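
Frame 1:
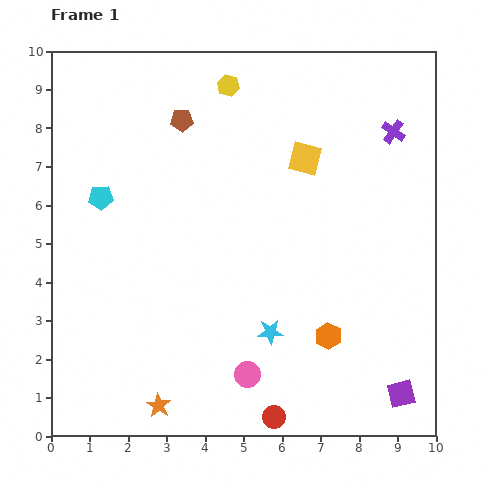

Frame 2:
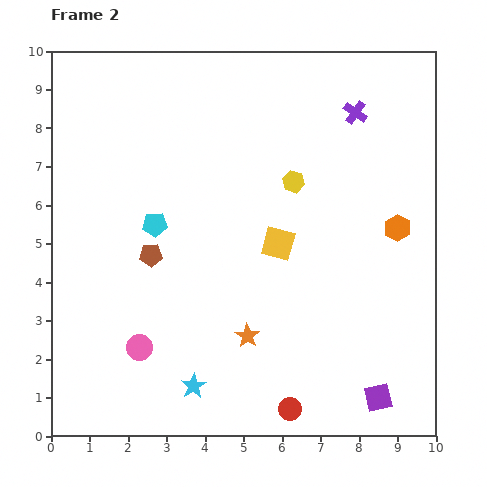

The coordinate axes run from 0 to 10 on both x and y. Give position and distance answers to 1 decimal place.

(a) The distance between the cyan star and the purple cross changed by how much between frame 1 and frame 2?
+2.1

Distance in frame 1: 6.1. Distance in frame 2: 8.2.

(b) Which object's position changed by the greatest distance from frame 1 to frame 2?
the brown pentagon

(moved 3.6; next 3.3)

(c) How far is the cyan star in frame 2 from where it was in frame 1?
2.4

The cyan star moved from (5.7, 2.7) to (3.7, 1.3), a distance of √(2.0² + 1.4²) ≈ 2.4.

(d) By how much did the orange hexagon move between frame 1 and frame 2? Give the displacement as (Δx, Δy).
(1.8, 2.8)

The orange hexagon was at (7.2, 2.6) in frame 1 and (9.0, 5.4) in frame 2.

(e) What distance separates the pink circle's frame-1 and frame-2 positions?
2.9

The pink circle moved from (5.1, 1.6) to (2.3, 2.3), a distance of √(2.8² + 0.7²) ≈ 2.9.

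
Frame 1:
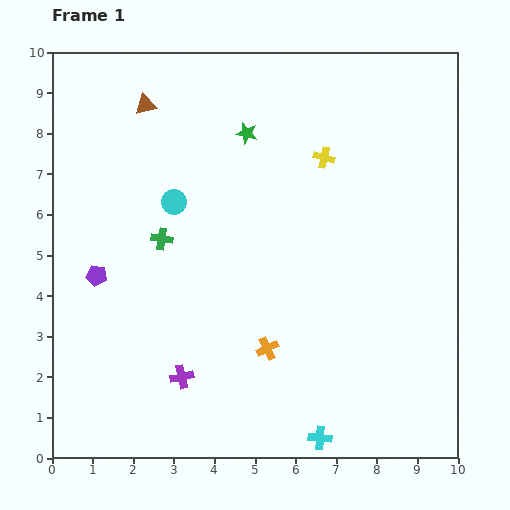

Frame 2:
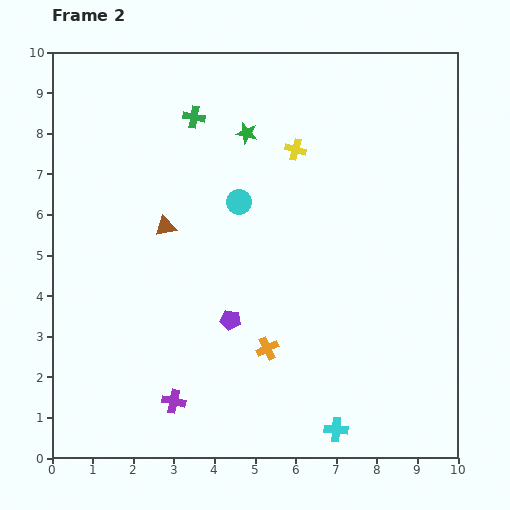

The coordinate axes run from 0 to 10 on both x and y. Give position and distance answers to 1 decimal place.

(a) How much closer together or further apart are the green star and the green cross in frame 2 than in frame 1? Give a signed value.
-1.9

Distance in frame 1: 3.3. Distance in frame 2: 1.4.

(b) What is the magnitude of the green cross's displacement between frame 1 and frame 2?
3.1

The green cross moved from (2.7, 5.4) to (3.5, 8.4), a distance of √(0.8² + 3.0²) ≈ 3.1.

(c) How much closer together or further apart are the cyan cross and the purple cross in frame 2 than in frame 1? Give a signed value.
+0.4

Distance in frame 1: 3.7. Distance in frame 2: 4.1.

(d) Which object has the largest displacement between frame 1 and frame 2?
the purple pentagon

(moved 3.5; next 3.1)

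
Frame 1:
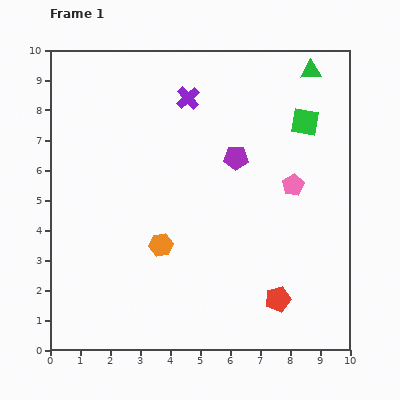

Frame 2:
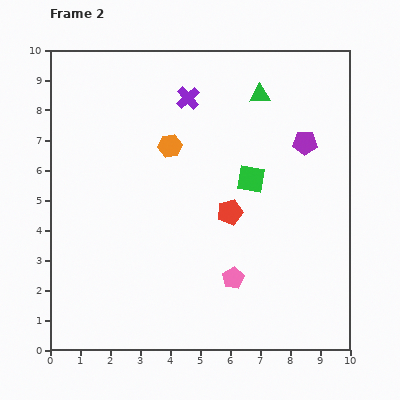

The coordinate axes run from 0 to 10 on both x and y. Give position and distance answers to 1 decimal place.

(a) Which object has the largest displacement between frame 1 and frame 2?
the pink pentagon

(moved 3.7; next 3.3)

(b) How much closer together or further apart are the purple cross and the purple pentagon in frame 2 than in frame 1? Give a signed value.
+1.6

Distance in frame 1: 2.6. Distance in frame 2: 4.2.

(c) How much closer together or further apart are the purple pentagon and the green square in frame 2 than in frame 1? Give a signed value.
-0.4

Distance in frame 1: 2.6. Distance in frame 2: 2.2.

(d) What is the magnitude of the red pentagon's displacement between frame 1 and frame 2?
3.3

The red pentagon moved from (7.6, 1.7) to (6.0, 4.6), a distance of √(1.6² + 2.9²) ≈ 3.3.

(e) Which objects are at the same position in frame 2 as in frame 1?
the purple cross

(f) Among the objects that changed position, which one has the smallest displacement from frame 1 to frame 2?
the green triangle

(moved 1.9)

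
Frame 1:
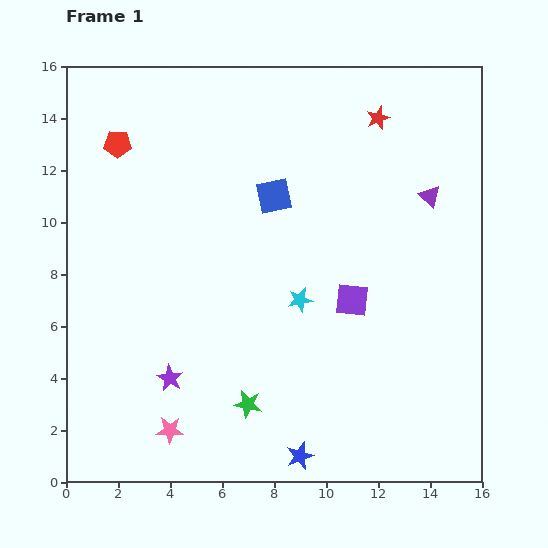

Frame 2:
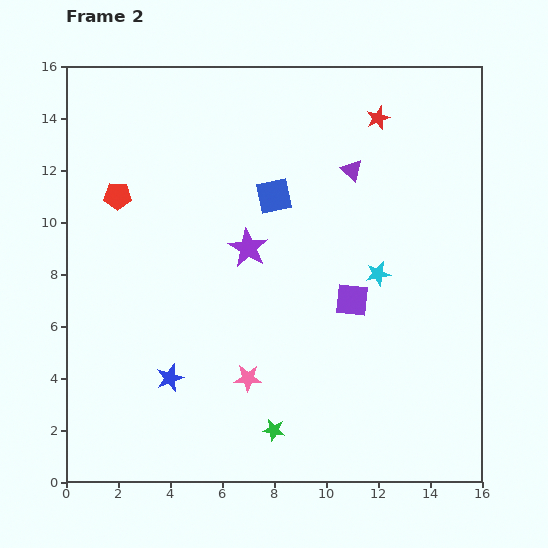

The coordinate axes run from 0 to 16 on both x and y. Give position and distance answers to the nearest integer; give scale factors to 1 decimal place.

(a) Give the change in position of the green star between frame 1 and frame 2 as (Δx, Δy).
(1, -1)

The green star was at (7, 3) in frame 1 and (8, 2) in frame 2.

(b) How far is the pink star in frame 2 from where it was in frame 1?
4

The pink star moved from (4, 2) to (7, 4), a distance of √(3² + 2²) ≈ 4.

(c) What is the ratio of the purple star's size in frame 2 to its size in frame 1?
1.5×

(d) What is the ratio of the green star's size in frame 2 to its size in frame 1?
0.8×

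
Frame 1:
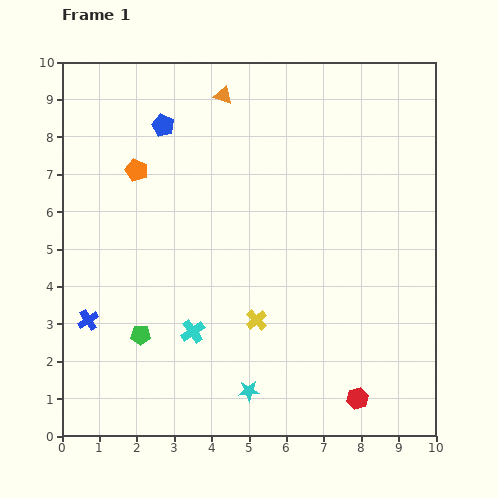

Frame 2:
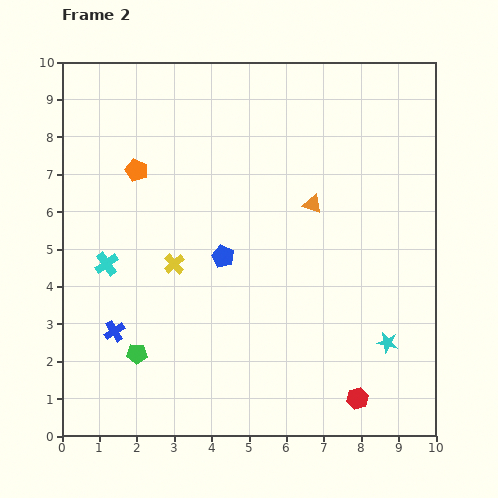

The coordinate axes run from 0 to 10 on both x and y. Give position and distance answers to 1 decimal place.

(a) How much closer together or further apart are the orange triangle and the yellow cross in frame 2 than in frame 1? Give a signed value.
-2.1

Distance in frame 1: 6.1. Distance in frame 2: 4.0.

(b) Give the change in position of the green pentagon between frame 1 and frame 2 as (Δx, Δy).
(-0.1, -0.5)

The green pentagon was at (2.1, 2.7) in frame 1 and (2.0, 2.2) in frame 2.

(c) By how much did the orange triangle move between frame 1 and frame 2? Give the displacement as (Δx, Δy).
(2.4, -2.9)

The orange triangle was at (4.3, 9.1) in frame 1 and (6.7, 6.2) in frame 2.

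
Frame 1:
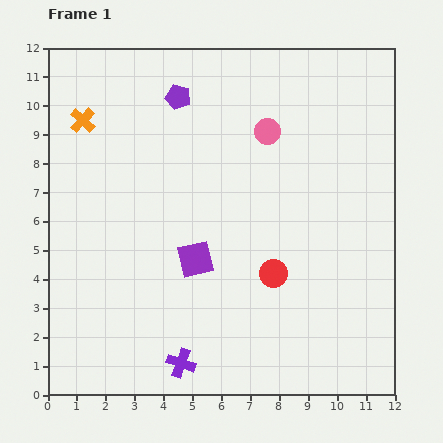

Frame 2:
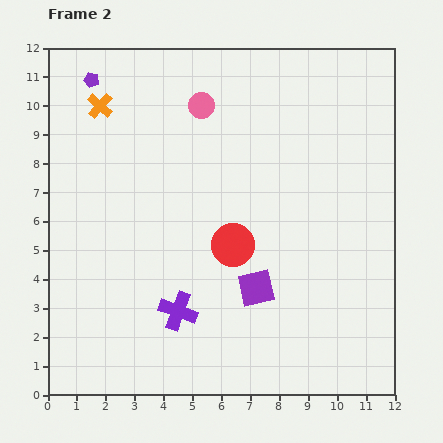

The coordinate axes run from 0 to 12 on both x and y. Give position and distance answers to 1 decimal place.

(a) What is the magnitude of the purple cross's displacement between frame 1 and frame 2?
1.8

The purple cross moved from (4.6, 1.1) to (4.5, 2.9), a distance of √(0.1² + 1.8²) ≈ 1.8.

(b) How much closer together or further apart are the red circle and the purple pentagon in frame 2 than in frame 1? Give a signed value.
+0.6

Distance in frame 1: 6.9. Distance in frame 2: 7.5.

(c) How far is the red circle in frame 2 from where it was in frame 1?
1.7

The red circle moved from (7.8, 4.2) to (6.4, 5.2), a distance of √(1.4² + 1.0²) ≈ 1.7.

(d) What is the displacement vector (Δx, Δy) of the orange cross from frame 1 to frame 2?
(0.6, 0.5)

The orange cross was at (1.2, 9.5) in frame 1 and (1.8, 10.0) in frame 2.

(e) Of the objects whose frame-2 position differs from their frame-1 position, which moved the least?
the orange cross

(moved 0.8)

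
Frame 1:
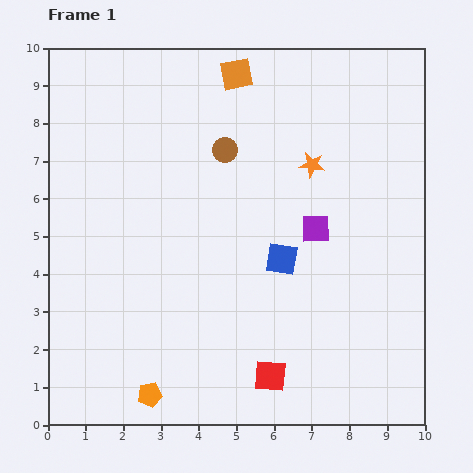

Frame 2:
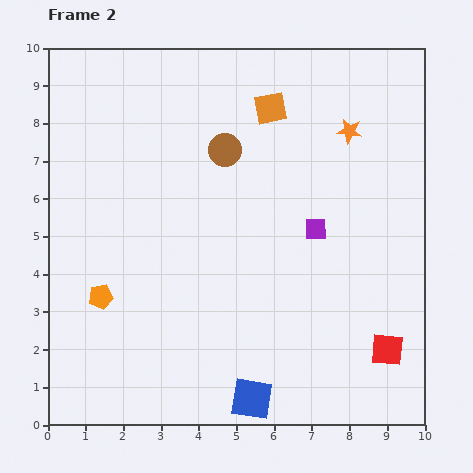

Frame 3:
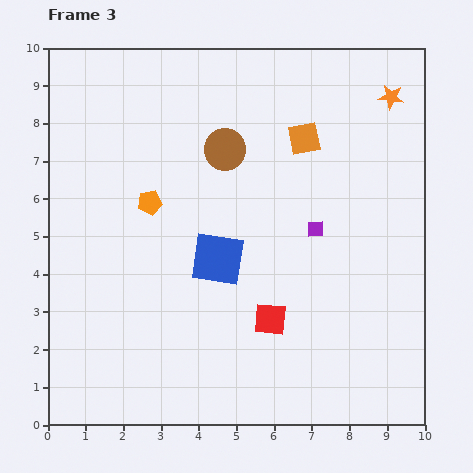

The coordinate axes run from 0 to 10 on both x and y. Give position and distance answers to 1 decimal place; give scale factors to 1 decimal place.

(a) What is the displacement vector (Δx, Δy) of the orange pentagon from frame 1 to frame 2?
(-1.3, 2.6)

The orange pentagon was at (2.7, 0.8) in frame 1 and (1.4, 3.4) in frame 2.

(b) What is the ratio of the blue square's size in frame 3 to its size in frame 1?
1.7×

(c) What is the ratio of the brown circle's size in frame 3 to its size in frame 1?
1.6×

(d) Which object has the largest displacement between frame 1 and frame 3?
the orange pentagon

(moved 5.1; next 2.8)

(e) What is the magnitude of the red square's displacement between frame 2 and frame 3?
3.2

The red square moved from (9.0, 2.0) to (5.9, 2.8), a distance of √(3.1² + 0.8²) ≈ 3.2.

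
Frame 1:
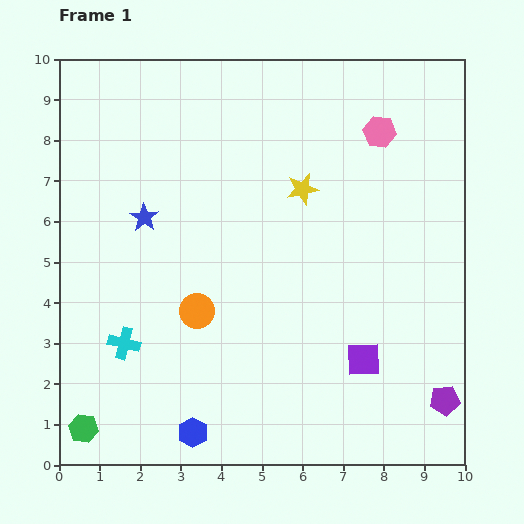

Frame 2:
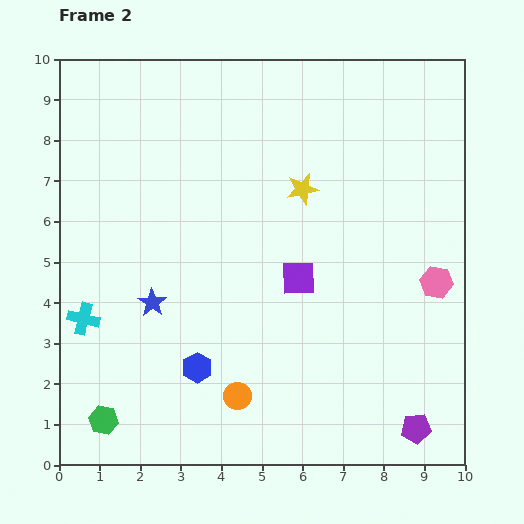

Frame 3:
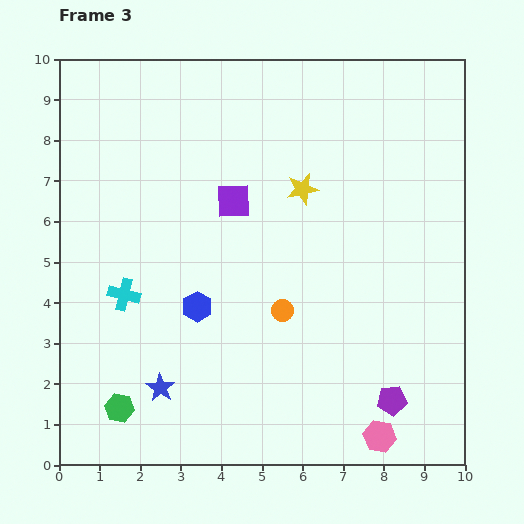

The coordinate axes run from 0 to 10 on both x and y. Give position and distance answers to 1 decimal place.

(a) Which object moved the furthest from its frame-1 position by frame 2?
the pink hexagon

(moved 4.0; next 2.6)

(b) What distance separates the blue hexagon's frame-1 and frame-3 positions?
3.1

The blue hexagon moved from (3.3, 0.8) to (3.4, 3.9), a distance of √(0.1² + 3.1²) ≈ 3.1.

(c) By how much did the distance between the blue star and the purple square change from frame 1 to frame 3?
-1.5

Distance in frame 1: 6.4. Distance in frame 3: 4.9.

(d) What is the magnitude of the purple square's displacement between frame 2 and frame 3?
2.5

The purple square moved from (5.9, 4.6) to (4.3, 6.5), a distance of √(1.6² + 1.9²) ≈ 2.5.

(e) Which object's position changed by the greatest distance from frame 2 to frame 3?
the pink hexagon

(moved 4.0; next 2.5)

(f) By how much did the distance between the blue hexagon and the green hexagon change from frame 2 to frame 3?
+0.5

Distance in frame 2: 2.6. Distance in frame 3: 3.1.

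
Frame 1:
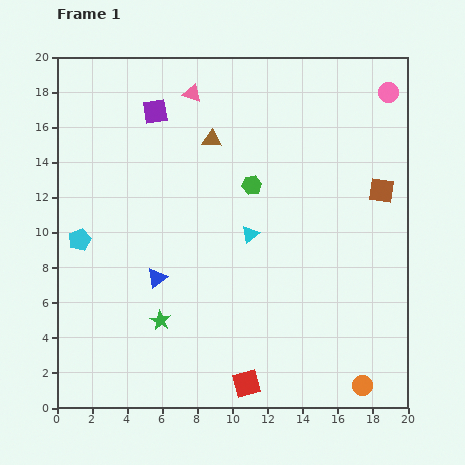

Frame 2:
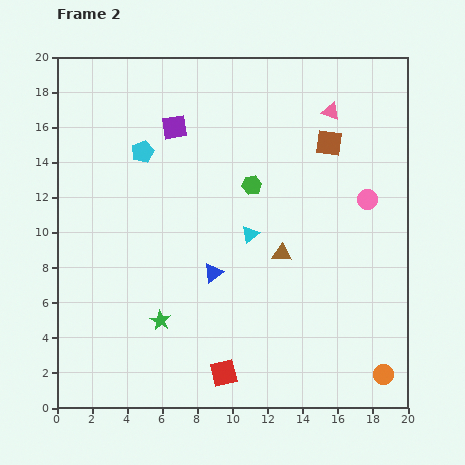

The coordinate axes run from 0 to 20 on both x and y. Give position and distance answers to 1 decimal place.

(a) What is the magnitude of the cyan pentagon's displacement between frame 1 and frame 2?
6.2

The cyan pentagon moved from (1.3, 9.6) to (4.9, 14.6), a distance of √(3.6² + 5.0²) ≈ 6.2.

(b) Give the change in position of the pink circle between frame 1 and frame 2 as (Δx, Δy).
(-1.2, -6.1)

The pink circle was at (18.9, 18.0) in frame 1 and (17.7, 11.9) in frame 2.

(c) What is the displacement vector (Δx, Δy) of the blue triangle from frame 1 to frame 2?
(3.2, 0.3)

The blue triangle was at (5.7, 7.4) in frame 1 and (8.9, 7.7) in frame 2.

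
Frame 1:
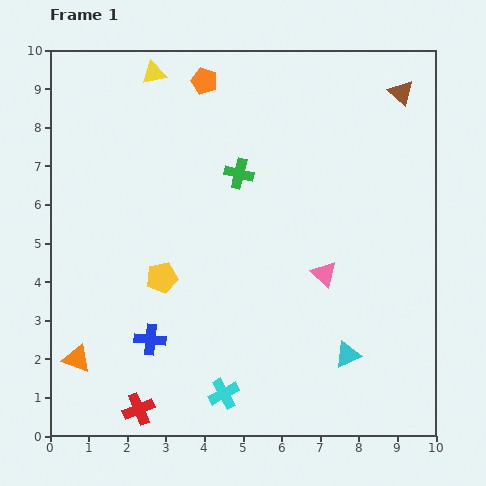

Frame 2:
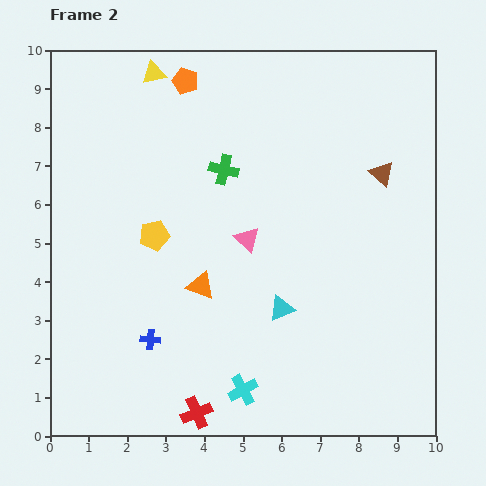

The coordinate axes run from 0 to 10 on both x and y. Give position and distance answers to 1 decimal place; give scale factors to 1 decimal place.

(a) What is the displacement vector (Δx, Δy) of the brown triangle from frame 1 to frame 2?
(-0.5, -2.1)

The brown triangle was at (9.1, 8.9) in frame 1 and (8.6, 6.8) in frame 2.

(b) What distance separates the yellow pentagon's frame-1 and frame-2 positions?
1.1

The yellow pentagon moved from (2.9, 4.1) to (2.7, 5.2), a distance of √(0.2² + 1.1²) ≈ 1.1.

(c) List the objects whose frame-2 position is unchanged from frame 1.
the blue cross, the yellow triangle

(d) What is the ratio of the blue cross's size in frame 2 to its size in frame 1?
0.6×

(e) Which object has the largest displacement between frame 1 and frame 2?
the orange triangle

(moved 3.7; next 2.2)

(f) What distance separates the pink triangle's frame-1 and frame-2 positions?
2.2

The pink triangle moved from (7.1, 4.2) to (5.1, 5.1), a distance of √(2.0² + 0.9²) ≈ 2.2.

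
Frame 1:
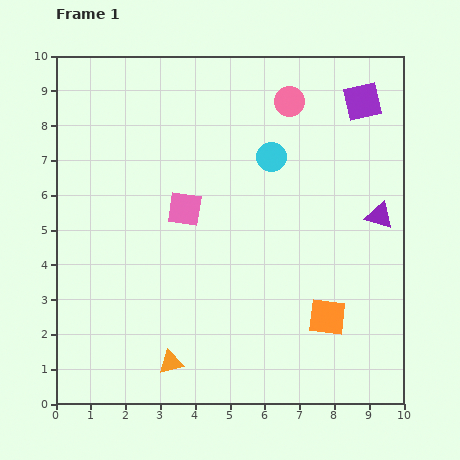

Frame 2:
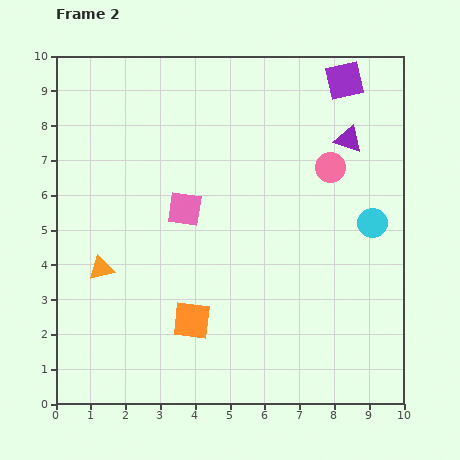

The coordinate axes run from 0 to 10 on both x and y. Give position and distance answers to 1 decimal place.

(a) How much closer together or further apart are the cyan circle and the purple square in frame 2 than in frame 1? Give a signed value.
+1.1

Distance in frame 1: 3.1. Distance in frame 2: 4.2.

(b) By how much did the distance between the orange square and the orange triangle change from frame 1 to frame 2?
-1.7

Distance in frame 1: 4.7. Distance in frame 2: 3.0.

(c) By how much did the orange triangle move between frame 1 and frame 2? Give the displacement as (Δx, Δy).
(-2.0, 2.7)

The orange triangle was at (3.3, 1.2) in frame 1 and (1.3, 3.9) in frame 2.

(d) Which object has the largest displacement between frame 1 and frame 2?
the orange square

(moved 3.9; next 3.5)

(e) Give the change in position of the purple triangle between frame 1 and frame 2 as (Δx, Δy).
(-0.9, 2.2)

The purple triangle was at (9.3, 5.4) in frame 1 and (8.4, 7.6) in frame 2.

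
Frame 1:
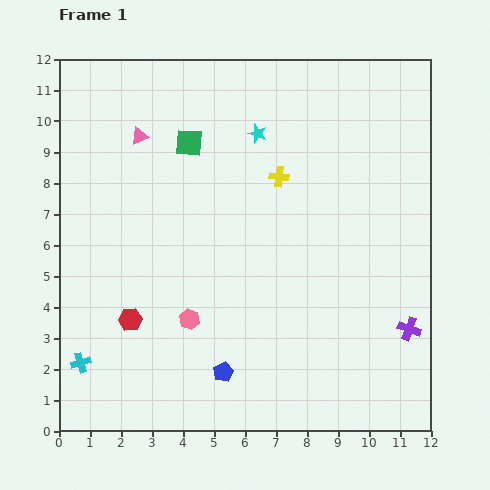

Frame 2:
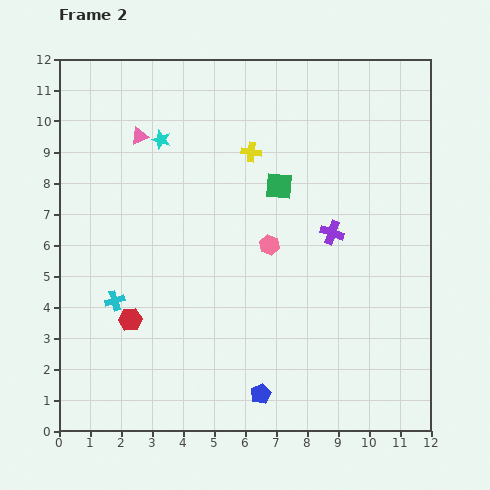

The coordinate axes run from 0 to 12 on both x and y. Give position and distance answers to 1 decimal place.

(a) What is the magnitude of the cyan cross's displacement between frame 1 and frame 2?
2.3

The cyan cross moved from (0.7, 2.2) to (1.8, 4.2), a distance of √(1.1² + 2.0²) ≈ 2.3.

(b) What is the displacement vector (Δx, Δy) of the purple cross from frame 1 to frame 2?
(-2.5, 3.1)

The purple cross was at (11.3, 3.3) in frame 1 and (8.8, 6.4) in frame 2.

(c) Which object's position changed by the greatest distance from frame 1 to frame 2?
the purple cross

(moved 4.0; next 3.5)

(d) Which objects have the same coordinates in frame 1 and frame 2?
the red hexagon, the pink triangle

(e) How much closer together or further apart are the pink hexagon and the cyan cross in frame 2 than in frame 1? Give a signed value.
+1.5

Distance in frame 1: 3.8. Distance in frame 2: 5.3.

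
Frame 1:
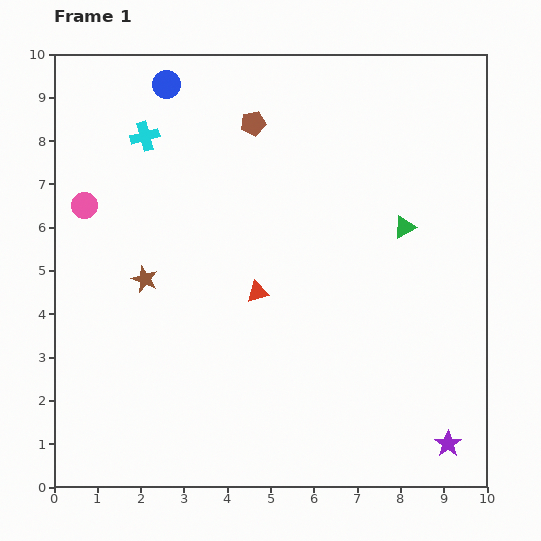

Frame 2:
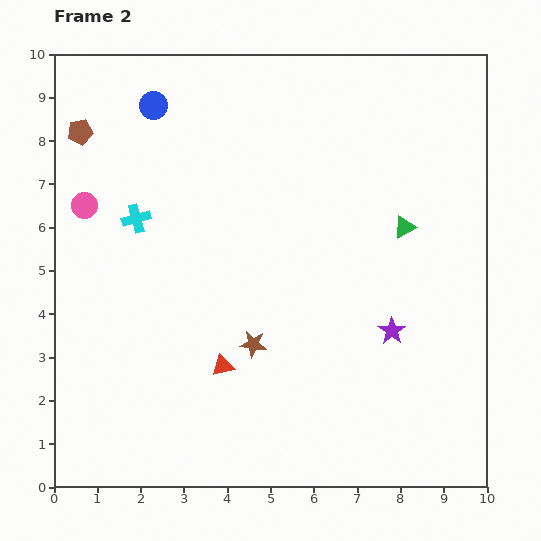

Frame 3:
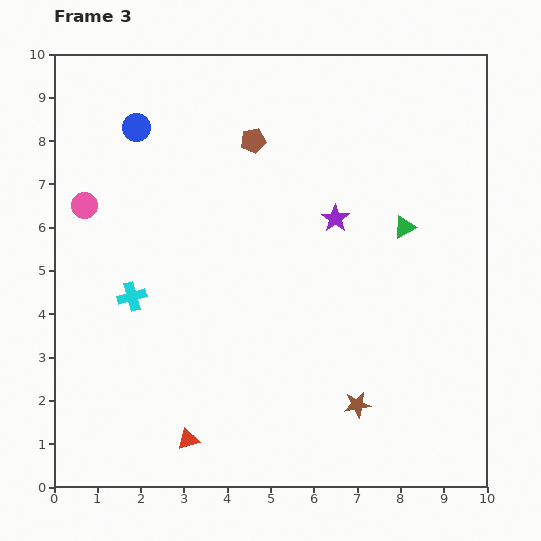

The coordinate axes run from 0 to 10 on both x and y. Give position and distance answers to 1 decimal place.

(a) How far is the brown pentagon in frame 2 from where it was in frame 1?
4.0

The brown pentagon moved from (4.6, 8.4) to (0.6, 8.2), a distance of √(4.0² + 0.2²) ≈ 4.0.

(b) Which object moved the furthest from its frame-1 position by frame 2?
the brown pentagon

(moved 4.0; next 2.9)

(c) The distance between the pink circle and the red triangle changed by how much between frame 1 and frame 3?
+1.4

Distance in frame 1: 4.5. Distance in frame 3: 5.9.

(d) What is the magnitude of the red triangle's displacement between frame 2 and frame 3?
1.9

The red triangle moved from (3.9, 2.8) to (3.1, 1.1), a distance of √(0.8² + 1.7²) ≈ 1.9.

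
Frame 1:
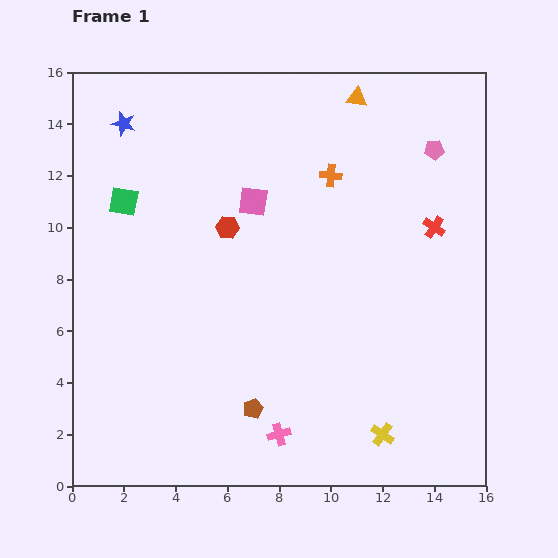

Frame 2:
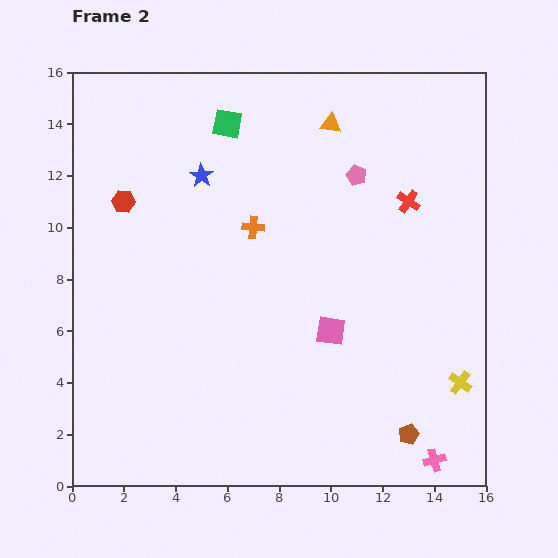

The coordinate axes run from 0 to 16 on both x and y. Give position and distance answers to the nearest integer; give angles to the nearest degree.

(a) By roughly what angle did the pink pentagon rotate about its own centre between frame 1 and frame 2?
27° clockwise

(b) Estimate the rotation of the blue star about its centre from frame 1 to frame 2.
17° clockwise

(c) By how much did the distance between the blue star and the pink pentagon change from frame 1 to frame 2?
-6

Distance in frame 1: 12. Distance in frame 2: 6.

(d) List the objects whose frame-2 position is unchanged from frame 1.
none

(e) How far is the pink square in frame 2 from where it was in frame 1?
6

The pink square moved from (7, 11) to (10, 6), a distance of √(3² + 5²) ≈ 6.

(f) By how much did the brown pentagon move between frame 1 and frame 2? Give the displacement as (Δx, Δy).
(6, -1)

The brown pentagon was at (7, 3) in frame 1 and (13, 2) in frame 2.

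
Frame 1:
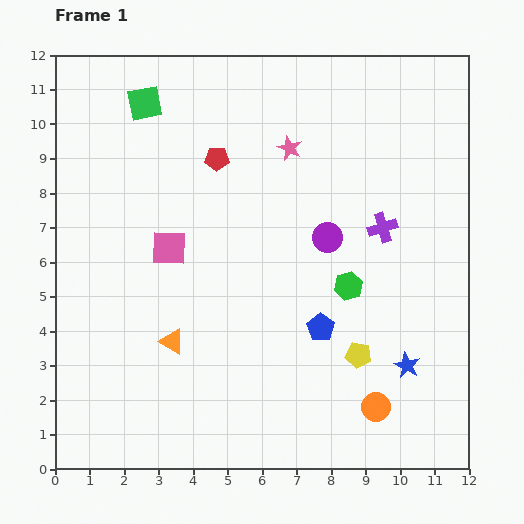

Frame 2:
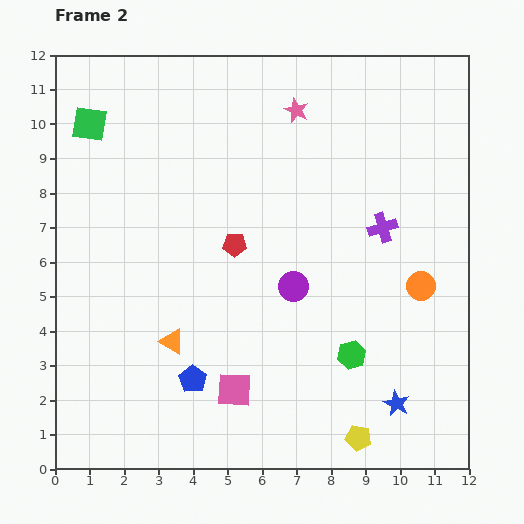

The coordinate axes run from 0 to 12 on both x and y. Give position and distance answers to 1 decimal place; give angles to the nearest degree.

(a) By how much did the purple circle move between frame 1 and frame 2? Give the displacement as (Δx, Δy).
(-1.0, -1.4)

The purple circle was at (7.9, 6.7) in frame 1 and (6.9, 5.3) in frame 2.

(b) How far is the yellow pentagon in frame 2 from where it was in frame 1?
2.4

The yellow pentagon moved from (8.8, 3.3) to (8.8, 0.9), a distance of √(0.0² + 2.4²) ≈ 2.4.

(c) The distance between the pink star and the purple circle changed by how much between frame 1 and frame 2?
+2.3

Distance in frame 1: 2.8. Distance in frame 2: 5.1.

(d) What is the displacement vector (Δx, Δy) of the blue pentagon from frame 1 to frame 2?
(-3.7, -1.5)

The blue pentagon was at (7.7, 4.1) in frame 1 and (4.0, 2.6) in frame 2.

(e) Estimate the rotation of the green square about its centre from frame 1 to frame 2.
20° clockwise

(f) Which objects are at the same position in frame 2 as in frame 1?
the purple cross, the orange triangle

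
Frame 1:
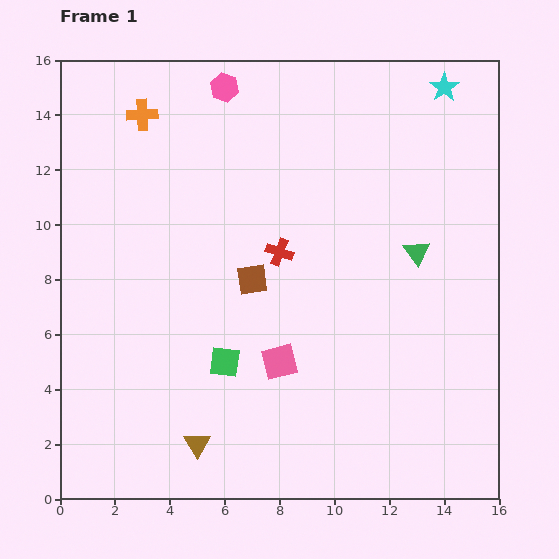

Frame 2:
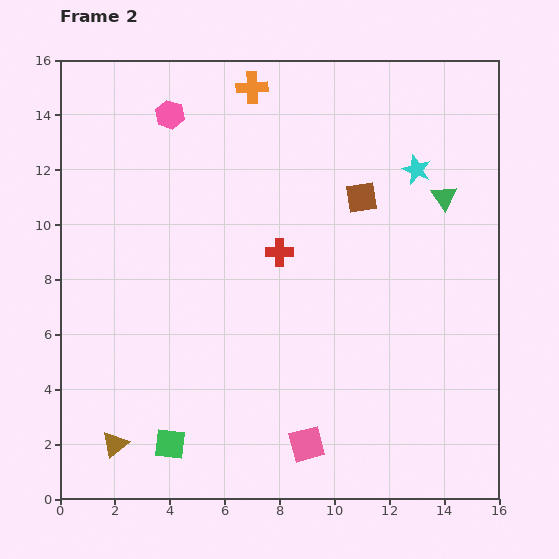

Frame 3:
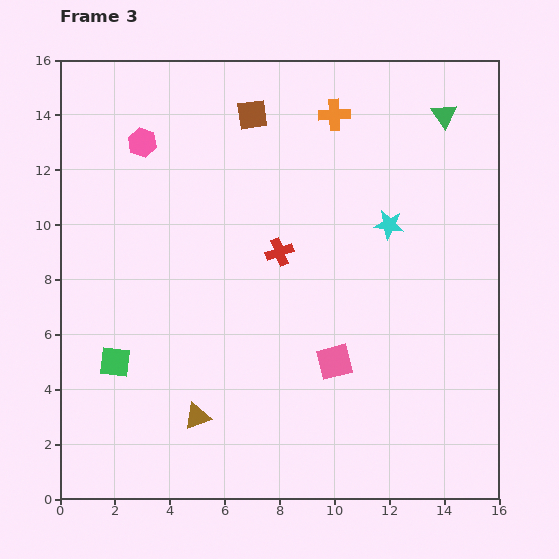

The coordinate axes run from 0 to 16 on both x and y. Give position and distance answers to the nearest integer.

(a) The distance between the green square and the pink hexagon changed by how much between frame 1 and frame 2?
+2

Distance in frame 1: 10. Distance in frame 2: 12.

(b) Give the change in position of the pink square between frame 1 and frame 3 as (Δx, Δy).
(2, 0)

The pink square was at (8, 5) in frame 1 and (10, 5) in frame 3.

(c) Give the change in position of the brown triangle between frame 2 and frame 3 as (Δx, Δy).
(3, 1)

The brown triangle was at (2, 2) in frame 2 and (5, 3) in frame 3.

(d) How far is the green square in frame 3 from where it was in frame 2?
4

The green square moved from (4, 2) to (2, 5), a distance of √(2² + 3²) ≈ 4.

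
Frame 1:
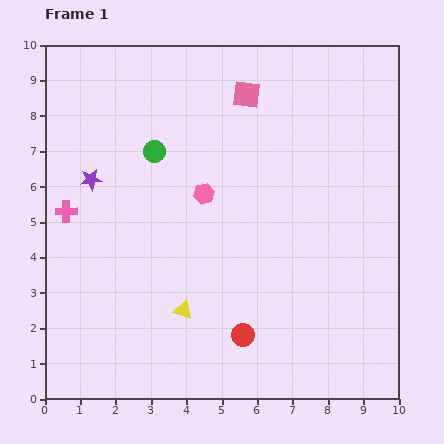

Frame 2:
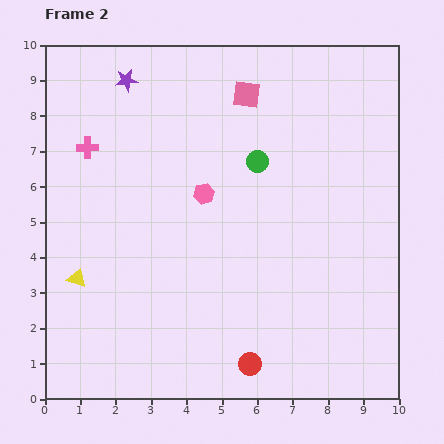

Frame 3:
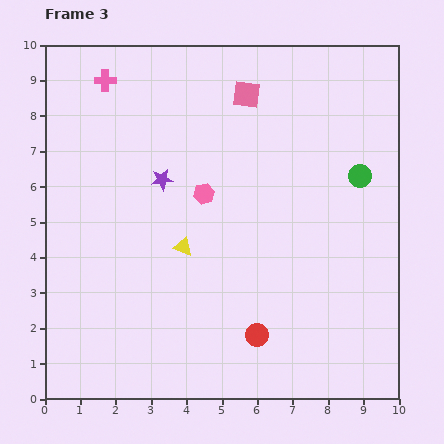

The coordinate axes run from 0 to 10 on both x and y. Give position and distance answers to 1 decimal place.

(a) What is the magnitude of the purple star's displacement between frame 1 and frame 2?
3.0

The purple star moved from (1.3, 6.2) to (2.3, 9.0), a distance of √(1.0² + 2.8²) ≈ 3.0.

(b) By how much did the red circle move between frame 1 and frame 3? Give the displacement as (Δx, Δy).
(0.4, 0.0)

The red circle was at (5.6, 1.8) in frame 1 and (6.0, 1.8) in frame 3.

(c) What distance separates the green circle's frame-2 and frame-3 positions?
2.9

The green circle moved from (6.0, 6.7) to (8.9, 6.3), a distance of √(2.9² + 0.4²) ≈ 2.9.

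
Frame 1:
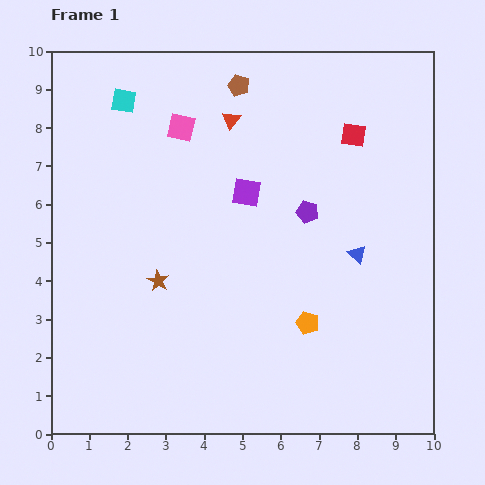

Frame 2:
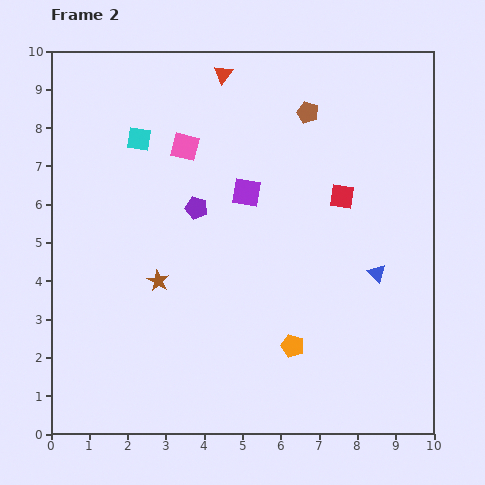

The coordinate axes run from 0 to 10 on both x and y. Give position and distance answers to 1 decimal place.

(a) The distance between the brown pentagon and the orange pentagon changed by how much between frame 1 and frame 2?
-0.4

Distance in frame 1: 6.5. Distance in frame 2: 6.1.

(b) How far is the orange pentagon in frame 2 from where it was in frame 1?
0.7

The orange pentagon moved from (6.7, 2.9) to (6.3, 2.3), a distance of √(0.4² + 0.6²) ≈ 0.7.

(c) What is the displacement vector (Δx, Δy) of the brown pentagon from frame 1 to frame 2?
(1.8, -0.7)

The brown pentagon was at (4.9, 9.1) in frame 1 and (6.7, 8.4) in frame 2.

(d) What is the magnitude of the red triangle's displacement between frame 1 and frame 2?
1.2

The red triangle moved from (4.7, 8.2) to (4.5, 9.4), a distance of √(0.2² + 1.2²) ≈ 1.2.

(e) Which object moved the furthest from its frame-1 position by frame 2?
the purple pentagon

(moved 2.9; next 1.9)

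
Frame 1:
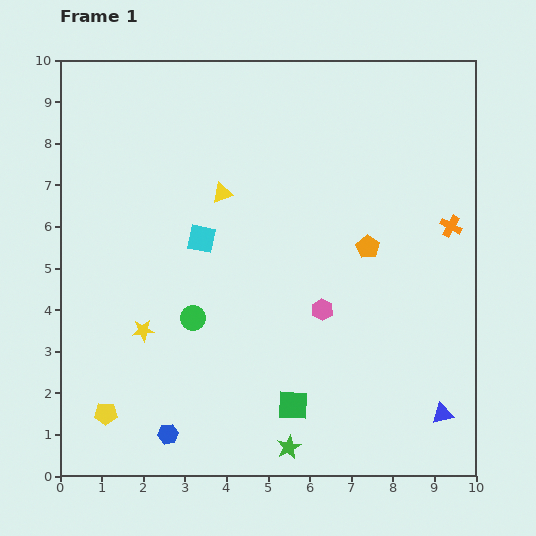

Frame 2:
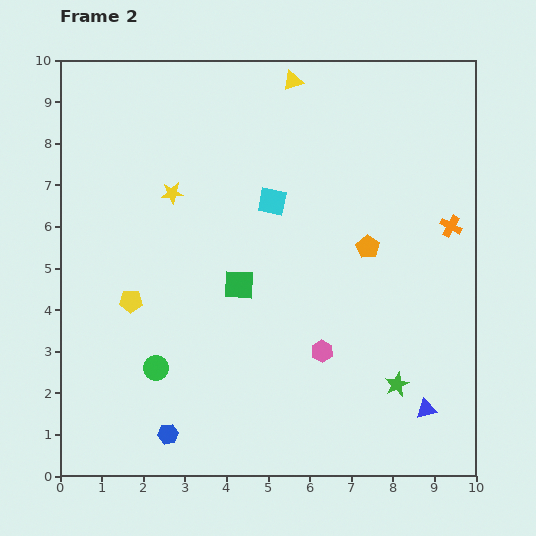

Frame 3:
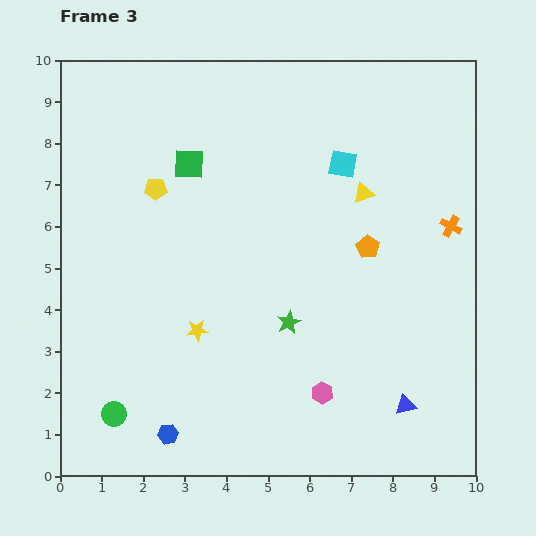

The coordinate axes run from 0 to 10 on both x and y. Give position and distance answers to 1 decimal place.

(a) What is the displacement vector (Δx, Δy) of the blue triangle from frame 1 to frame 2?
(-0.4, 0.1)

The blue triangle was at (9.2, 1.5) in frame 1 and (8.8, 1.6) in frame 2.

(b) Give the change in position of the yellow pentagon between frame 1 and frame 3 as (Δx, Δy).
(1.2, 5.4)

The yellow pentagon was at (1.1, 1.5) in frame 1 and (2.3, 6.9) in frame 3.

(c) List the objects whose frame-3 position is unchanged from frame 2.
the orange cross, the orange pentagon, the blue hexagon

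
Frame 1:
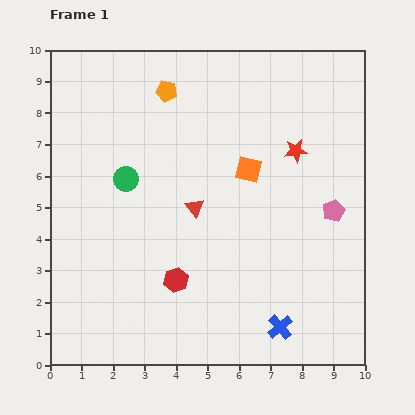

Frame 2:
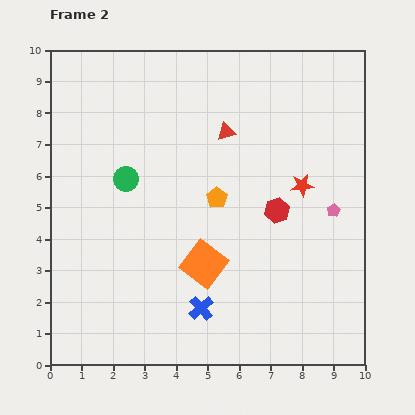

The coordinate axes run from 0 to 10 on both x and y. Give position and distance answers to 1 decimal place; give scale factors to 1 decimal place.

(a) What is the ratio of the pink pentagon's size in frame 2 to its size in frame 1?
0.6×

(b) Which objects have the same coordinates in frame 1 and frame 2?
the pink pentagon, the green circle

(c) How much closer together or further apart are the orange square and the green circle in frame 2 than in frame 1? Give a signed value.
-0.2

Distance in frame 1: 3.9. Distance in frame 2: 3.7.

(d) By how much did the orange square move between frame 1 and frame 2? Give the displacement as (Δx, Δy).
(-1.4, -3.0)

The orange square was at (6.3, 6.2) in frame 1 and (4.9, 3.2) in frame 2.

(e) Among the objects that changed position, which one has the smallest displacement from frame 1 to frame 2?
the red star

(moved 1.1)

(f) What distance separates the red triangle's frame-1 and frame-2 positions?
2.6

The red triangle moved from (4.6, 5.0) to (5.6, 7.4), a distance of √(1.0² + 2.4²) ≈ 2.6.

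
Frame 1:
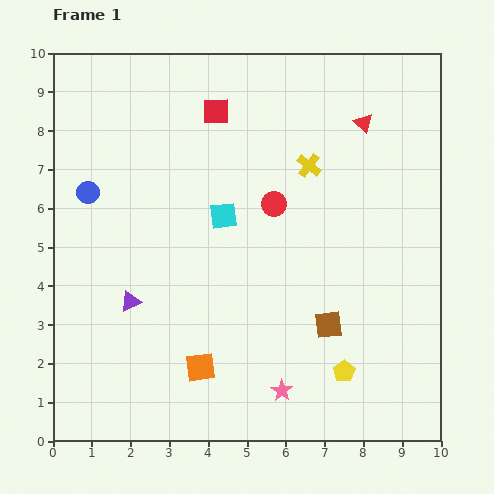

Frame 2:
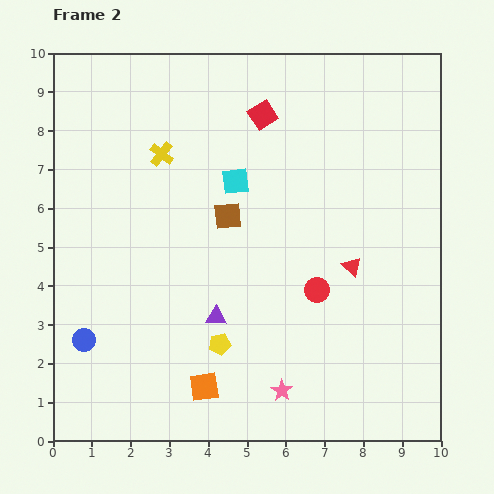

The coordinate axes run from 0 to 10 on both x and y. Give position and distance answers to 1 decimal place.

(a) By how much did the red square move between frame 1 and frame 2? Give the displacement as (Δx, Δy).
(1.2, -0.1)

The red square was at (4.2, 8.5) in frame 1 and (5.4, 8.4) in frame 2.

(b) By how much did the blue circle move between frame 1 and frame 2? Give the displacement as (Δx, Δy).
(-0.1, -3.8)

The blue circle was at (0.9, 6.4) in frame 1 and (0.8, 2.6) in frame 2.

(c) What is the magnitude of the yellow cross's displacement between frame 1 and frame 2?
3.8

The yellow cross moved from (6.6, 7.1) to (2.8, 7.4), a distance of √(3.8² + 0.3²) ≈ 3.8.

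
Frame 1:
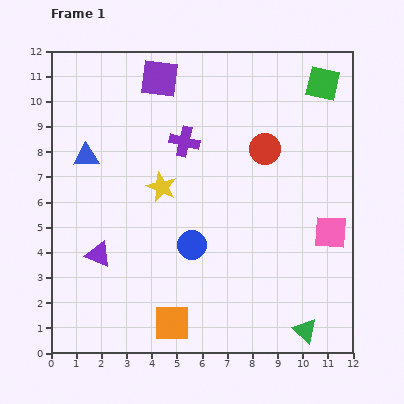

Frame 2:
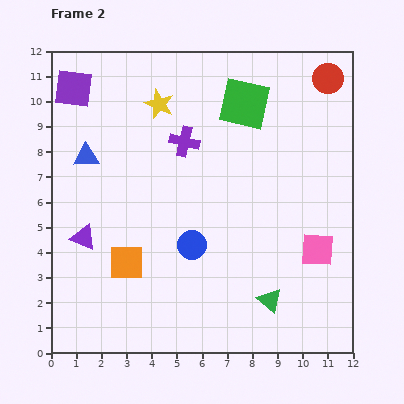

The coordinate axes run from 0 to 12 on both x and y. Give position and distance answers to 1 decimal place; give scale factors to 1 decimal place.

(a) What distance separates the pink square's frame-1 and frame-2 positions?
0.9

The pink square moved from (11.1, 4.8) to (10.6, 4.1), a distance of √(0.5² + 0.7²) ≈ 0.9.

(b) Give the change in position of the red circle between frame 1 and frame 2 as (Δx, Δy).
(2.5, 2.8)

The red circle was at (8.5, 8.1) in frame 1 and (11.0, 10.9) in frame 2.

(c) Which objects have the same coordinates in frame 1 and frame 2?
the blue triangle, the blue circle, the purple cross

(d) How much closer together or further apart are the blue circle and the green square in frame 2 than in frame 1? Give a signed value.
-2.2

Distance in frame 1: 8.2. Distance in frame 2: 6.0.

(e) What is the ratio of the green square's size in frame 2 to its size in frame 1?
1.5×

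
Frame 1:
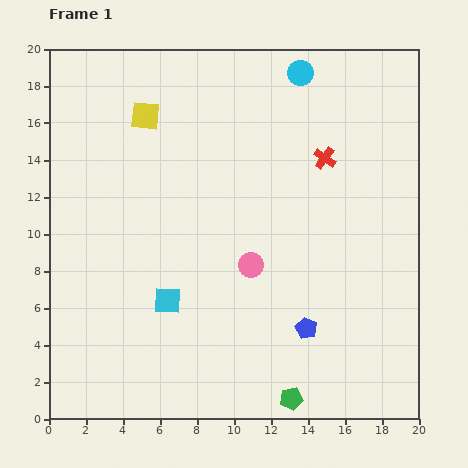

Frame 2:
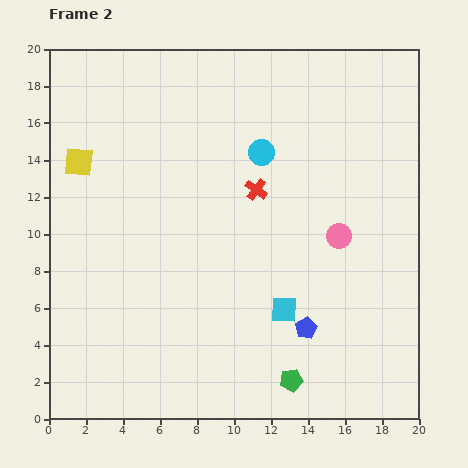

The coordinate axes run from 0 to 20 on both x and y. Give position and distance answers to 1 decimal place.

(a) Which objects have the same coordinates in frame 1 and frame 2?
the blue pentagon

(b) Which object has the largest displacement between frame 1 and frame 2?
the cyan square

(moved 6.3; next 5.1)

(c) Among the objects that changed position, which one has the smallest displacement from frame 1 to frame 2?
the green pentagon

(moved 1.0)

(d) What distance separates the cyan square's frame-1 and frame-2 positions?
6.3

The cyan square moved from (6.4, 6.4) to (12.7, 5.9), a distance of √(6.3² + 0.5²) ≈ 6.3.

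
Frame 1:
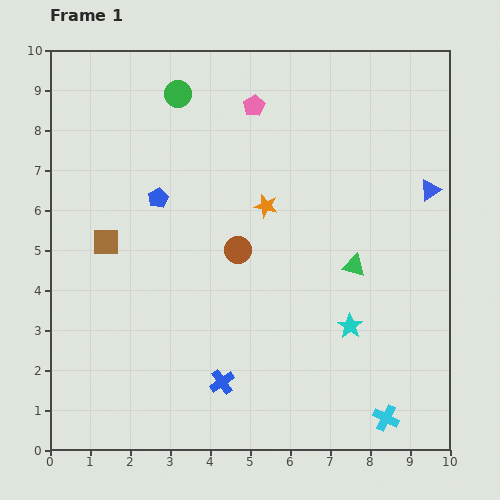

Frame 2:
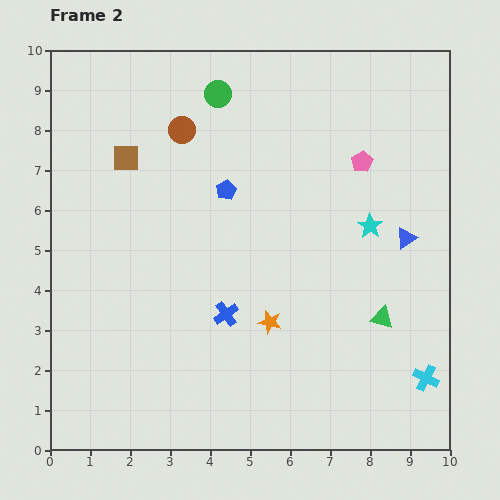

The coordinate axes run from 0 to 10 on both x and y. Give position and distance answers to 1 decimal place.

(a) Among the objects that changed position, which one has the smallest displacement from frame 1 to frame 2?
the green circle

(moved 1.0)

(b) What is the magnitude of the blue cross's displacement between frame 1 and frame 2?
1.7

The blue cross moved from (4.3, 1.7) to (4.4, 3.4), a distance of √(0.1² + 1.7²) ≈ 1.7.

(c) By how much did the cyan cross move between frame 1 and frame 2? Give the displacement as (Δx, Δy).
(1.0, 1.0)

The cyan cross was at (8.4, 0.8) in frame 1 and (9.4, 1.8) in frame 2.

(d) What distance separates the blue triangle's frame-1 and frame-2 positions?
1.3

The blue triangle moved from (9.5, 6.5) to (8.9, 5.3), a distance of √(0.6² + 1.2²) ≈ 1.3.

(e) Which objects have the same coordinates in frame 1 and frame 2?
none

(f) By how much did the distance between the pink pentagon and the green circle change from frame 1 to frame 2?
+2.1

Distance in frame 1: 1.9. Distance in frame 2: 4.0.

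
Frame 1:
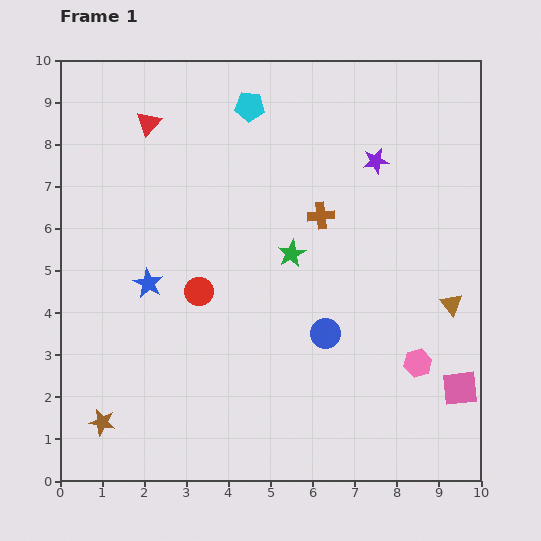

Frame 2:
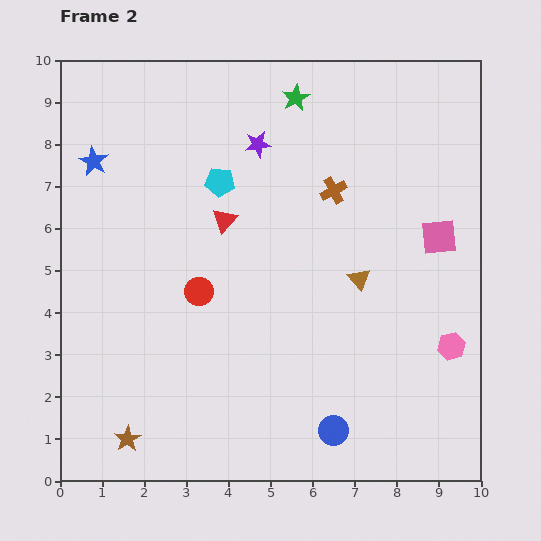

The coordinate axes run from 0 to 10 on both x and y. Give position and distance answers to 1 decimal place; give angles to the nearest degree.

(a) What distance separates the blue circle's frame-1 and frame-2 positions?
2.3

The blue circle moved from (6.3, 3.5) to (6.5, 1.2), a distance of √(0.2² + 2.3²) ≈ 2.3.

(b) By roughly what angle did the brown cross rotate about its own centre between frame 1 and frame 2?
22° counter-clockwise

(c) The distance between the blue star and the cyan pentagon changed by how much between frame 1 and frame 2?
-1.8

Distance in frame 1: 4.8. Distance in frame 2: 3.0.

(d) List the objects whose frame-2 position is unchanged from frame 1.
the red circle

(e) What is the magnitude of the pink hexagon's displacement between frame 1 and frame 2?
0.9

The pink hexagon moved from (8.5, 2.8) to (9.3, 3.2), a distance of √(0.8² + 0.4²) ≈ 0.9.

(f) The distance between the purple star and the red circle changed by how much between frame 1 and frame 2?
-1.4

Distance in frame 1: 5.2. Distance in frame 2: 3.8.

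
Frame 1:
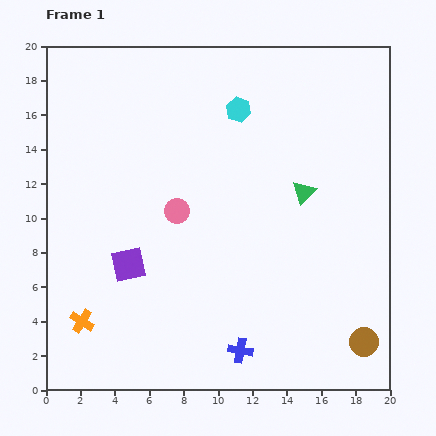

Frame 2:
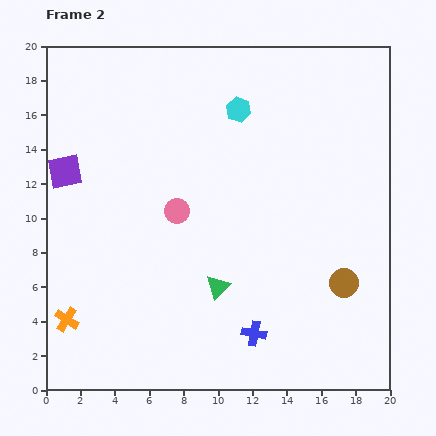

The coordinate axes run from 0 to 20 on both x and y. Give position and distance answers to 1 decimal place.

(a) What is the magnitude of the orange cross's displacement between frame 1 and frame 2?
0.9

The orange cross moved from (2.1, 4.0) to (1.2, 4.1), a distance of √(0.9² + 0.1²) ≈ 0.9.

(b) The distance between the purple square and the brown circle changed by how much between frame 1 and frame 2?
+3.1

Distance in frame 1: 14.4. Distance in frame 2: 17.5.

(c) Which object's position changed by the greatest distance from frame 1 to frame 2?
the green triangle

(moved 7.4; next 6.5)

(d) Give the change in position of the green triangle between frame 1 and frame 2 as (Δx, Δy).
(-5.0, -5.5)

The green triangle was at (15.0, 11.5) in frame 1 and (10.0, 6.0) in frame 2.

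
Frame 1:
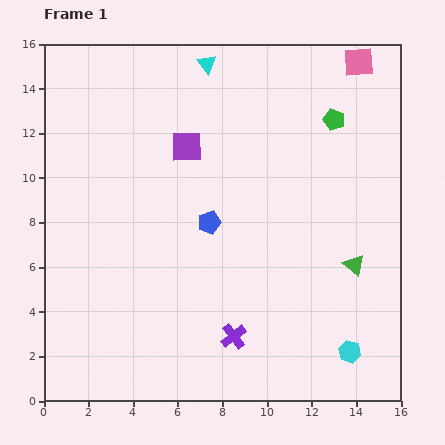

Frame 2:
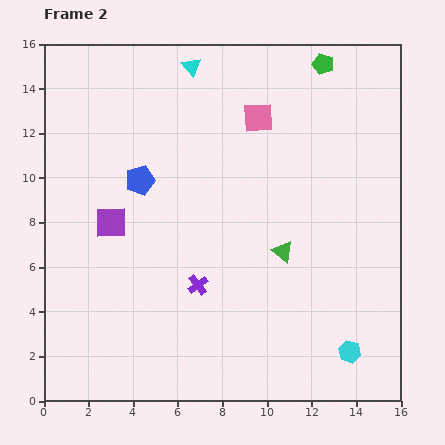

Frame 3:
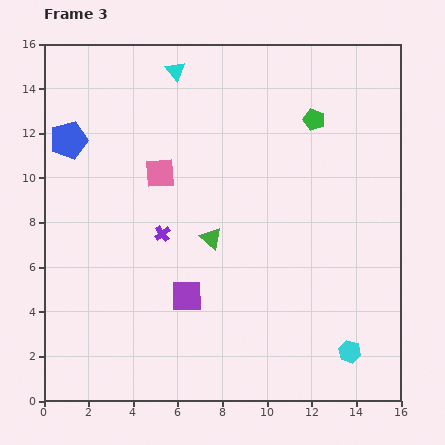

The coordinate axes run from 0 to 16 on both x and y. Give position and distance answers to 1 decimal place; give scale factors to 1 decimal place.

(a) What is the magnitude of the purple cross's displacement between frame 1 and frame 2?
2.8

The purple cross moved from (8.5, 2.9) to (6.9, 5.2), a distance of √(1.6² + 2.3²) ≈ 2.8.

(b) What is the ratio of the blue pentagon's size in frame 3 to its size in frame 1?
1.6×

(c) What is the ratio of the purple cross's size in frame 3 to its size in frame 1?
0.6×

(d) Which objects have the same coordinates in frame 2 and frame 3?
the cyan hexagon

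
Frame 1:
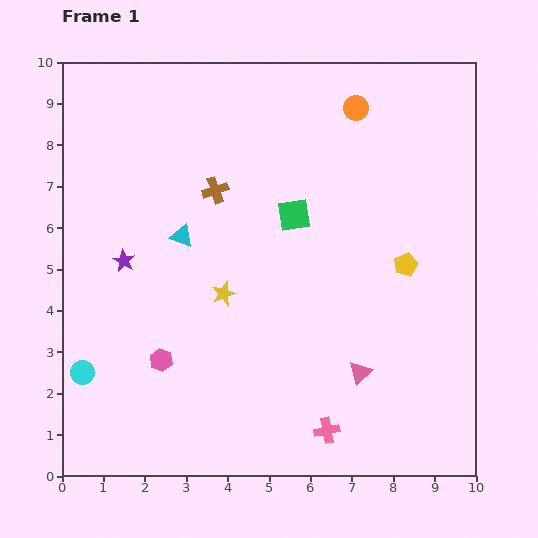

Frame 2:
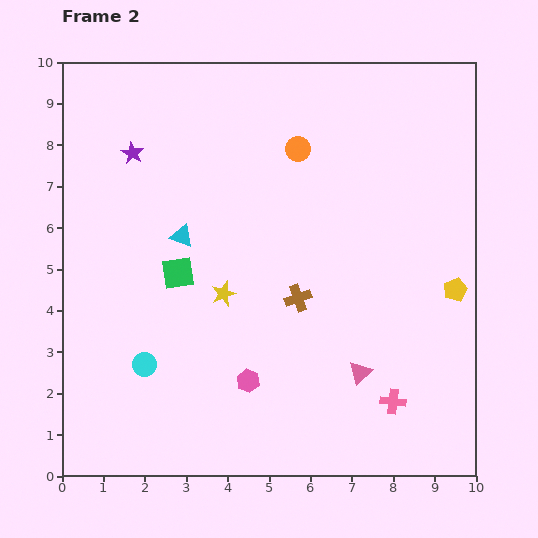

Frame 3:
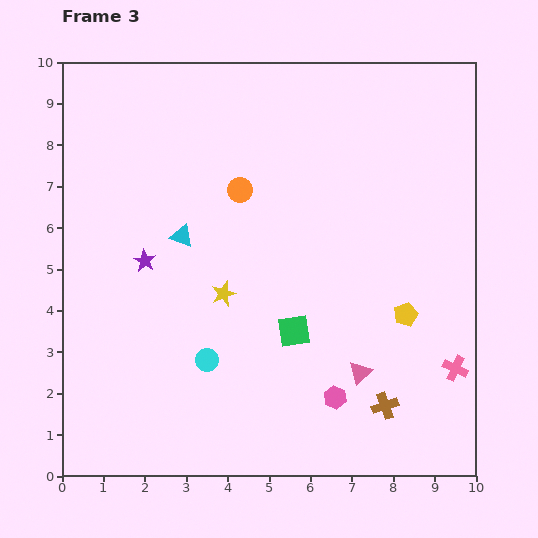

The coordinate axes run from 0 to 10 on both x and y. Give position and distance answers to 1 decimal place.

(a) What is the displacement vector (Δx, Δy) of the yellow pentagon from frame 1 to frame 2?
(1.2, -0.6)

The yellow pentagon was at (8.3, 5.1) in frame 1 and (9.5, 4.5) in frame 2.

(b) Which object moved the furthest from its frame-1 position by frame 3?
the brown cross

(moved 6.6; next 4.3)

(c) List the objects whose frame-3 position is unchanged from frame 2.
the cyan triangle, the pink triangle, the yellow star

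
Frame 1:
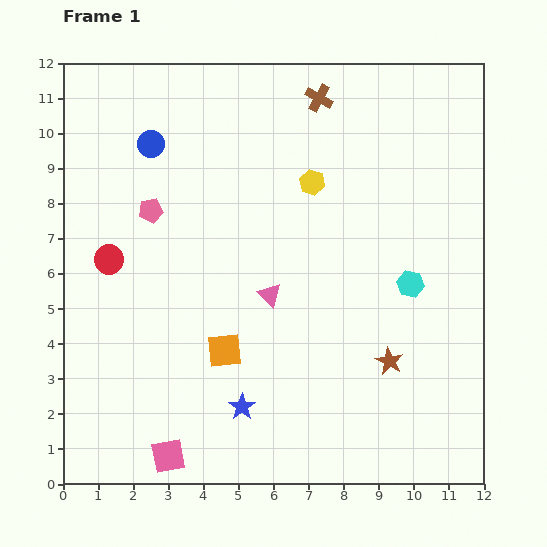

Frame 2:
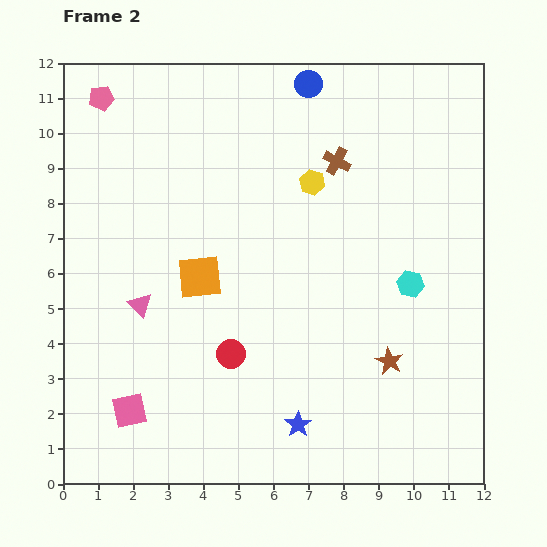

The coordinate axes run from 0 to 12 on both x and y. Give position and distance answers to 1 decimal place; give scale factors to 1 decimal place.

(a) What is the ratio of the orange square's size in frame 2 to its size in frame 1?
1.3×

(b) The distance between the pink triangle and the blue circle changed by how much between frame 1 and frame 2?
+2.4

Distance in frame 1: 5.5. Distance in frame 2: 7.9.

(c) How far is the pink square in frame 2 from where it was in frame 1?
1.7

The pink square moved from (3.0, 0.8) to (1.9, 2.1), a distance of √(1.1² + 1.3²) ≈ 1.7.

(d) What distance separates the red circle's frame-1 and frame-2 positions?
4.4

The red circle moved from (1.3, 6.4) to (4.8, 3.7), a distance of √(3.5² + 2.7²) ≈ 4.4.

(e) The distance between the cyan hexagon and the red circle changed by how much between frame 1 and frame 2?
-3.1

Distance in frame 1: 8.6. Distance in frame 2: 5.5.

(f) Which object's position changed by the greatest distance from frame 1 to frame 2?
the blue circle

(moved 4.8; next 4.4)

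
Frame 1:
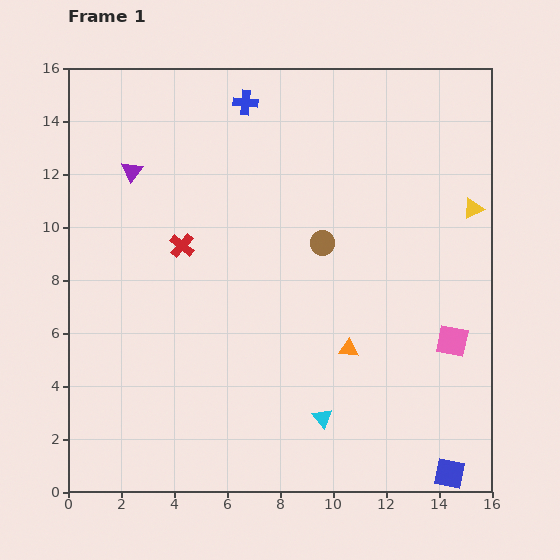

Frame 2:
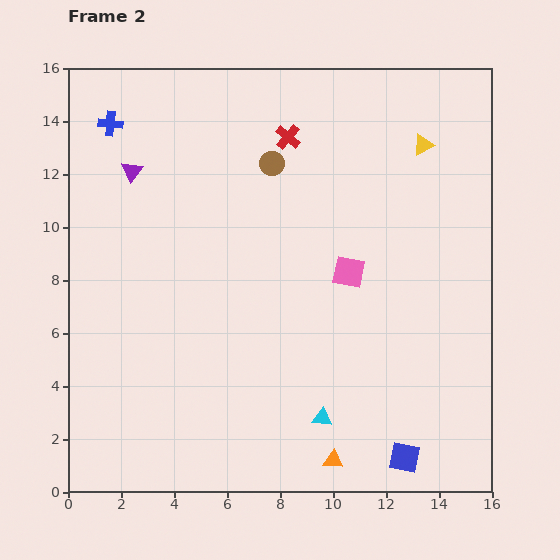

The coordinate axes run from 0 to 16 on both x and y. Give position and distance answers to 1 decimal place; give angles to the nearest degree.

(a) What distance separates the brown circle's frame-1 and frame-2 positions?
3.6

The brown circle moved from (9.6, 9.4) to (7.7, 12.4), a distance of √(1.9² + 3.0²) ≈ 3.6.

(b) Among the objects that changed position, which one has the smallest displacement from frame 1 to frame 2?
the blue square

(moved 1.8)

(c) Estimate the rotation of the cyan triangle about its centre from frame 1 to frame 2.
44° counter-clockwise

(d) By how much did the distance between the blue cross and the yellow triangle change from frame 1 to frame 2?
+2.3

Distance in frame 1: 9.5. Distance in frame 2: 11.8.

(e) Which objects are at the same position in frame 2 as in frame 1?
the cyan triangle, the purple triangle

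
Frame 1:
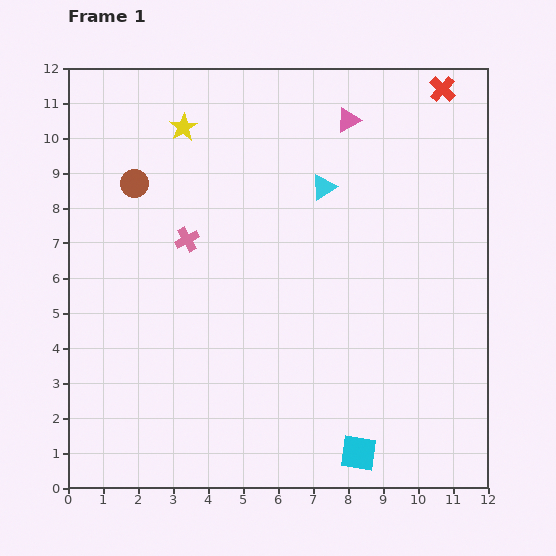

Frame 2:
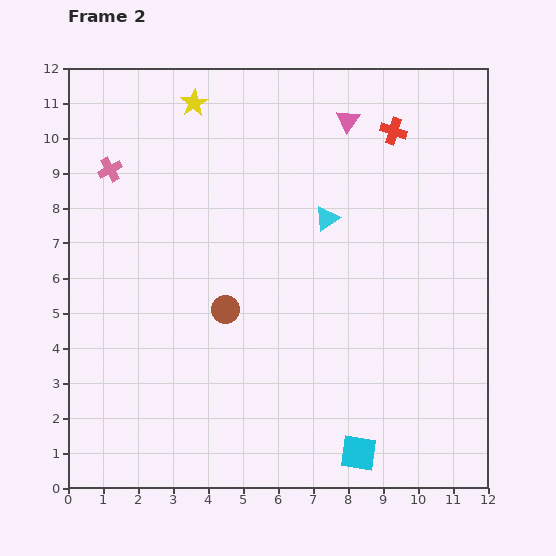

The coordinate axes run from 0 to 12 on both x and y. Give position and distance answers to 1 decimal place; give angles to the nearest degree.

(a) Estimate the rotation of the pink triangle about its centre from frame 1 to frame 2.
26° counter-clockwise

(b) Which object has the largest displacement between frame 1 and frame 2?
the brown circle

(moved 4.4; next 3.0)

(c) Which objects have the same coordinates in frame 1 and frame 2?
the cyan square, the pink triangle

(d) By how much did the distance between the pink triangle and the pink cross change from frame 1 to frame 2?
+1.2

Distance in frame 1: 5.7. Distance in frame 2: 6.9.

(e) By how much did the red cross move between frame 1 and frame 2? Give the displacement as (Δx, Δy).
(-1.4, -1.2)

The red cross was at (10.7, 11.4) in frame 1 and (9.3, 10.2) in frame 2.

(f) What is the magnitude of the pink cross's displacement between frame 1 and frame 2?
3.0

The pink cross moved from (3.4, 7.1) to (1.2, 9.1), a distance of √(2.2² + 2.0²) ≈ 3.0.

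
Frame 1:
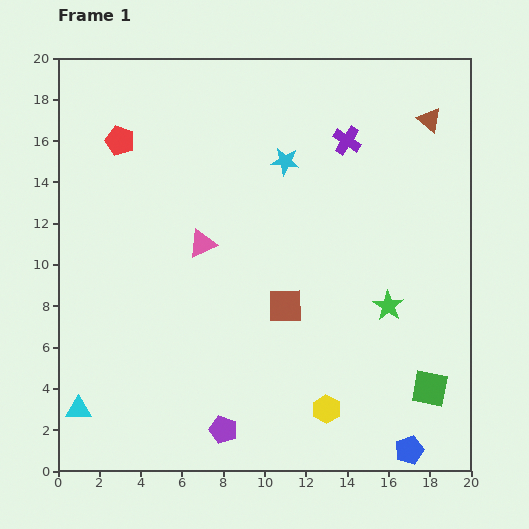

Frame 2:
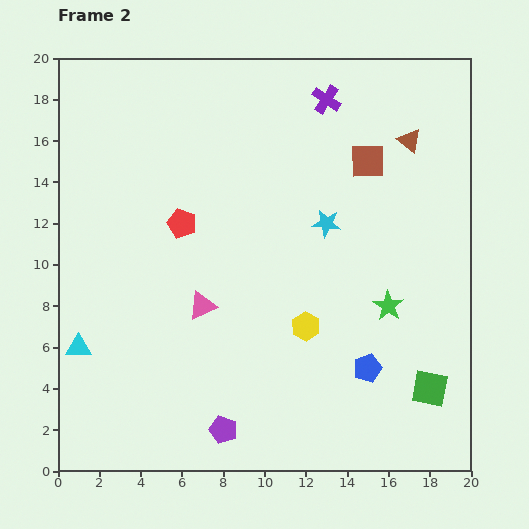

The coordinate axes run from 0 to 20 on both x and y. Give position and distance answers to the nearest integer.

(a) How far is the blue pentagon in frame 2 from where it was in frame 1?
4

The blue pentagon moved from (17, 1) to (15, 5), a distance of √(2² + 4²) ≈ 4.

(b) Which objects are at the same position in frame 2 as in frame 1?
the green square, the green star, the purple pentagon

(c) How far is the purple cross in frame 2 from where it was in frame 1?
2

The purple cross moved from (14, 16) to (13, 18), a distance of √(1² + 2²) ≈ 2.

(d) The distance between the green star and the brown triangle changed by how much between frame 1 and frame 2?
-1

Distance in frame 1: 9. Distance in frame 2: 8.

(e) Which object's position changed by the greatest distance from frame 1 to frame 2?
the brown square

(moved 8; next 5)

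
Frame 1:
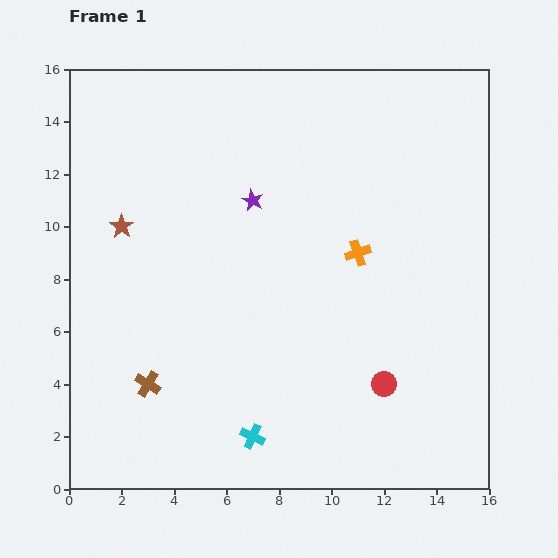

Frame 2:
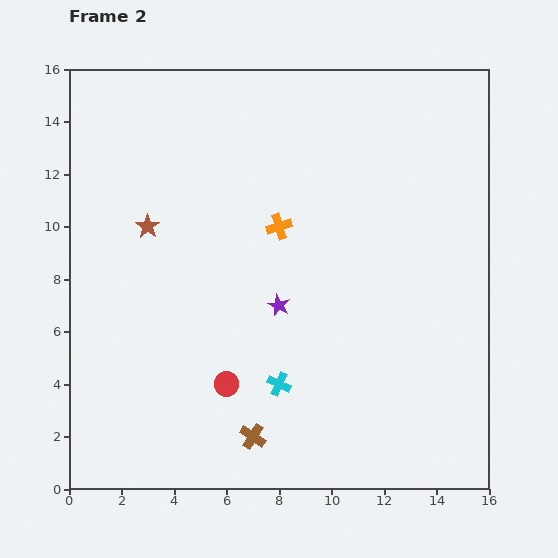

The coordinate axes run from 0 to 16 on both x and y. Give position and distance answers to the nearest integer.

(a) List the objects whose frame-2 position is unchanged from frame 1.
none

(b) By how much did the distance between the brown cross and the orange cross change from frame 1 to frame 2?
-1

Distance in frame 1: 9. Distance in frame 2: 8.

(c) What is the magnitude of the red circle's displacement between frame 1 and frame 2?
6

The red circle moved from (12, 4) to (6, 4), a distance of √(6² + 0²) ≈ 6.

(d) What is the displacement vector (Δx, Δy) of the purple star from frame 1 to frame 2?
(1, -4)

The purple star was at (7, 11) in frame 1 and (8, 7) in frame 2.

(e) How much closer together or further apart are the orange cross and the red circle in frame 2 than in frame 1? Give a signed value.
+1

Distance in frame 1: 5. Distance in frame 2: 6.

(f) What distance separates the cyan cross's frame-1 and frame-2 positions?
2

The cyan cross moved from (7, 2) to (8, 4), a distance of √(1² + 2²) ≈ 2.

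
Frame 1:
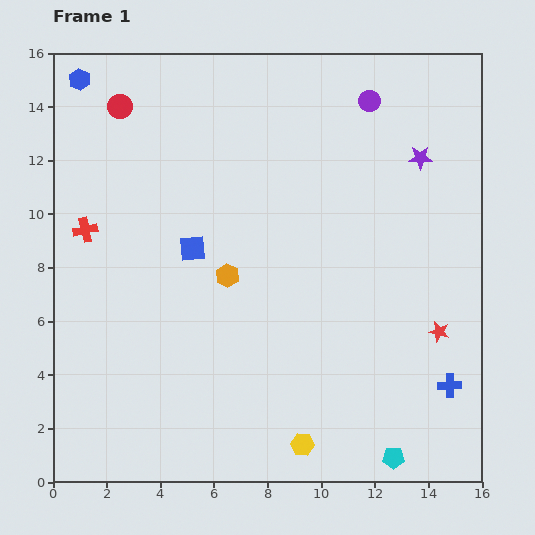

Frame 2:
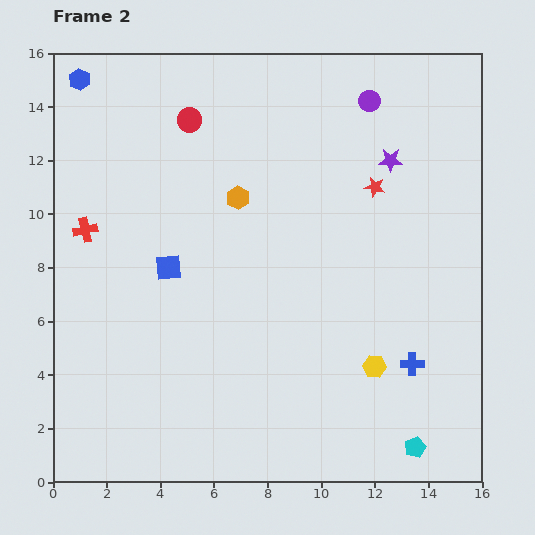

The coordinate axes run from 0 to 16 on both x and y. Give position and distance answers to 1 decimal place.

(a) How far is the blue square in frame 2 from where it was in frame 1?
1.1

The blue square moved from (5.2, 8.7) to (4.3, 8.0), a distance of √(0.9² + 0.7²) ≈ 1.1.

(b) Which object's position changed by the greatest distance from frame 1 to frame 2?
the red star

(moved 5.9; next 4.0)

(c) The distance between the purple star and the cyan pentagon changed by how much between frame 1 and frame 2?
-0.5

Distance in frame 1: 11.2. Distance in frame 2: 10.7.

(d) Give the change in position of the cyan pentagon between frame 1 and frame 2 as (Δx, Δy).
(0.8, 0.4)

The cyan pentagon was at (12.7, 0.9) in frame 1 and (13.5, 1.3) in frame 2.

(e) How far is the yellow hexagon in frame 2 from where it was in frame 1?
4.0

The yellow hexagon moved from (9.3, 1.4) to (12.0, 4.3), a distance of √(2.7² + 2.9²) ≈ 4.0.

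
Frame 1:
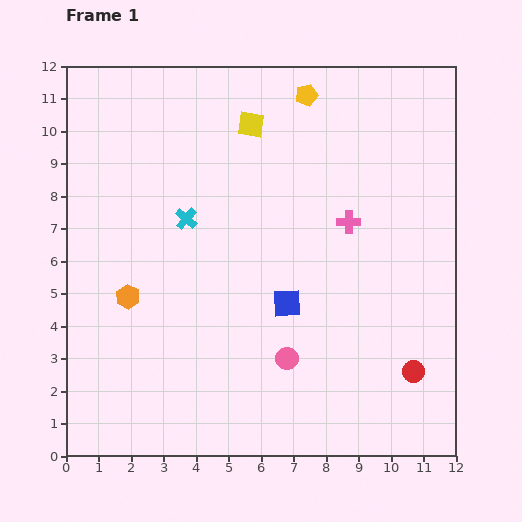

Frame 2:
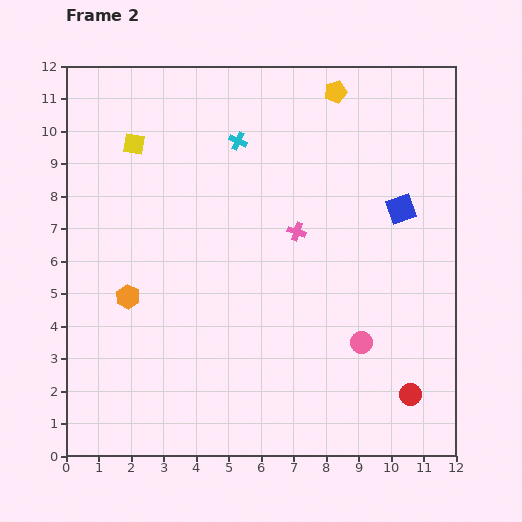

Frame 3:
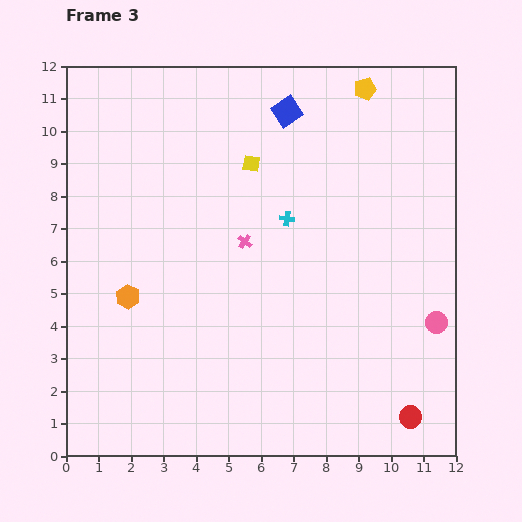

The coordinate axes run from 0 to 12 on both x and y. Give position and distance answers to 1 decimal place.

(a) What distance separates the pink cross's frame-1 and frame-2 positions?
1.6

The pink cross moved from (8.7, 7.2) to (7.1, 6.9), a distance of √(1.6² + 0.3²) ≈ 1.6.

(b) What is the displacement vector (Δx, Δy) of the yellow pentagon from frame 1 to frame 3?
(1.8, 0.2)

The yellow pentagon was at (7.4, 11.1) in frame 1 and (9.2, 11.3) in frame 3.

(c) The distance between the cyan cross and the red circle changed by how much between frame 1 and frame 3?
-1.2

Distance in frame 1: 8.4. Distance in frame 3: 7.2.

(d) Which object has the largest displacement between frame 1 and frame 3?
the blue square

(moved 5.9; next 4.7)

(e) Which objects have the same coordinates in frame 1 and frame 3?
the orange hexagon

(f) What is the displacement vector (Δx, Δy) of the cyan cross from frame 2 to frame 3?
(1.5, -2.4)

The cyan cross was at (5.3, 9.7) in frame 2 and (6.8, 7.3) in frame 3.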